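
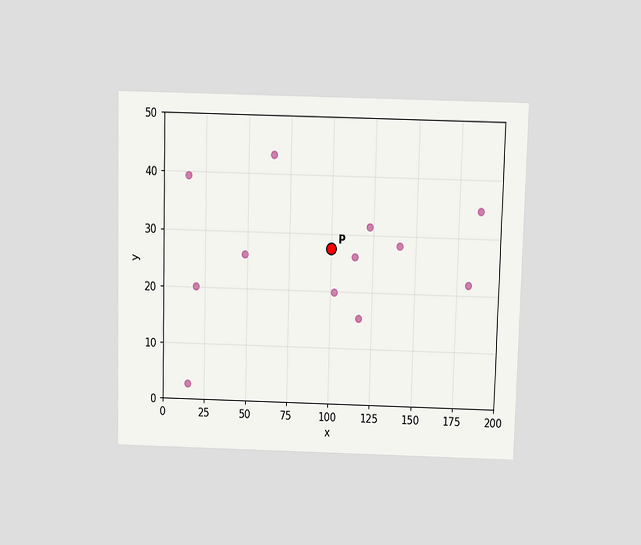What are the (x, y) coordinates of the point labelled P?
(100, 27.5)

The chart is viewed slightly from above. Following the gridlines from P to each axis, P sits at (100, 27.5).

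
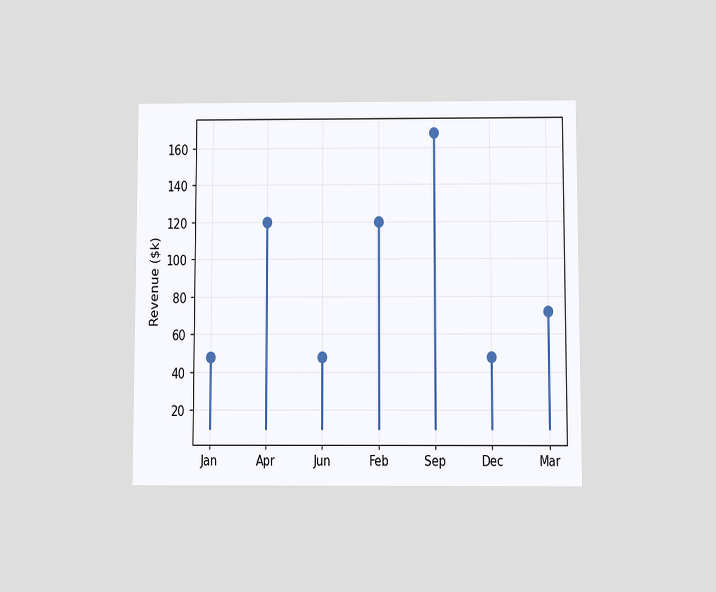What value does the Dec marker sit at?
$48k

The chart is viewed slightly from below. The Dec marker sits at $48k.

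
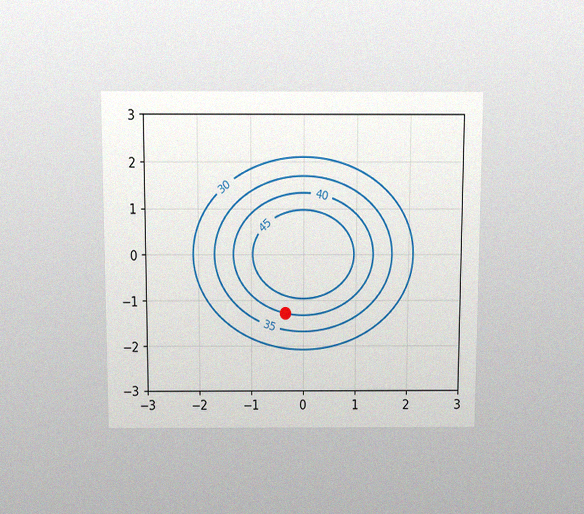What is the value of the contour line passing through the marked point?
40

The chart is viewed slightly from above, with some photo noise. The marked point sits on the contour labelled 40.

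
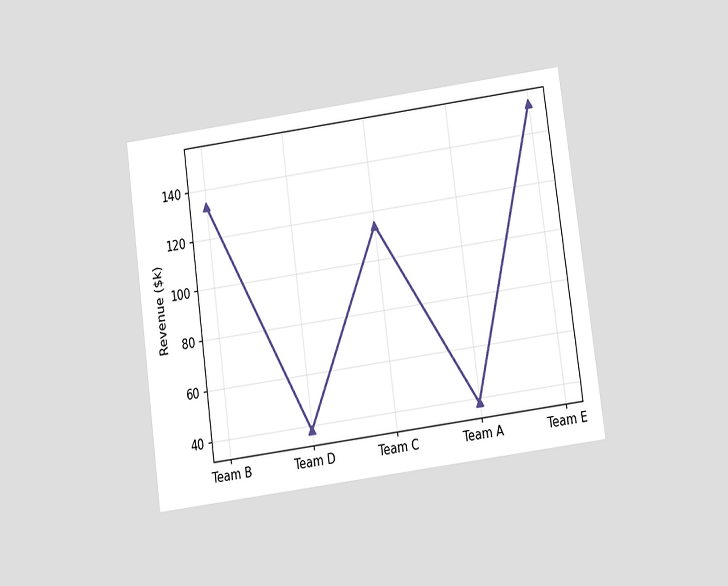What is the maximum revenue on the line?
The chart is tilted about 8° counter-clockwise and viewed at a slight angle. The highest point is at Team E, and reading across to the y-axis gives $152k.

$152k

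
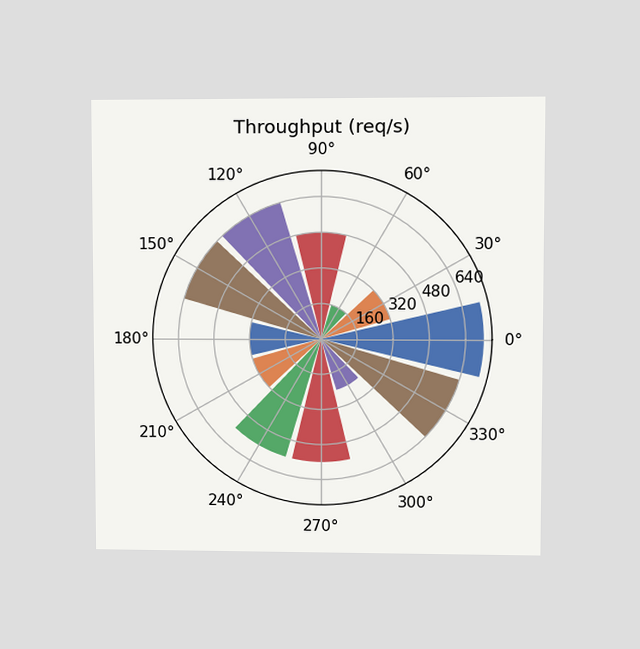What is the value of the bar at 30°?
320req/s

The chart is viewed at a slight angle. The bar at 30° reaches 320req/s on the radial axis.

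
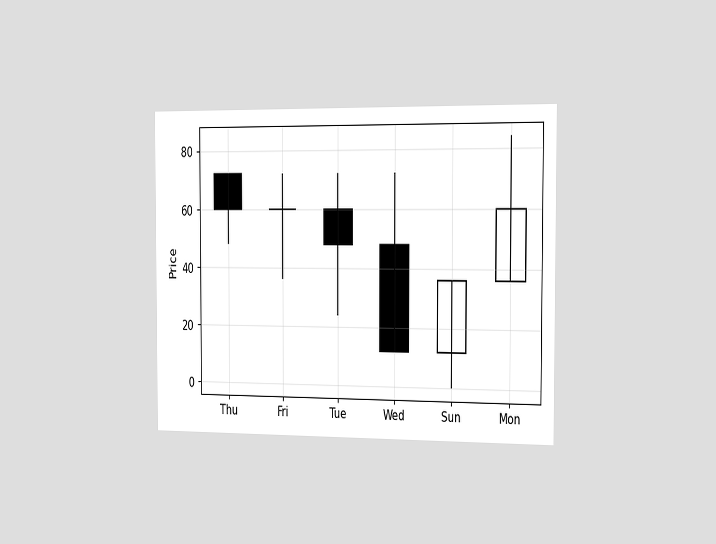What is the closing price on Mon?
60

The chart is viewed slightly from the right. The Mon candle closes at 60.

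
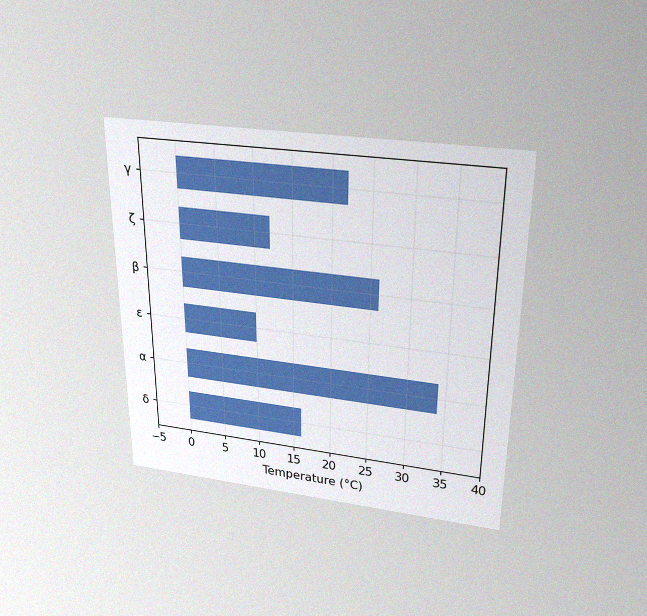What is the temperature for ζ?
The chart is viewed slightly from above, with some photo noise. Reading along the chart's x-axis, the ζ bar reaches 12°C.

12°C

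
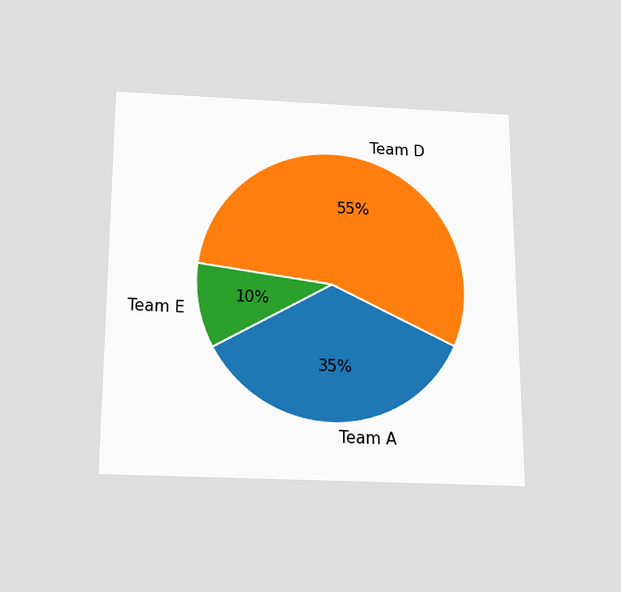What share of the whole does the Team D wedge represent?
55%

The chart is viewed slightly from below. The Team D slice takes up 55% of the pie.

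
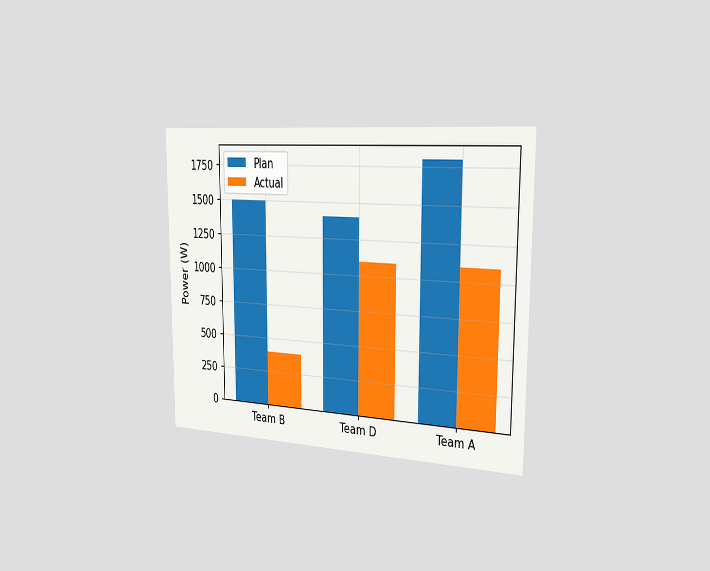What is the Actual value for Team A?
1100W

The chart is viewed slightly from the right. The Actual bar at Team A reaches 1100W on the y-axis.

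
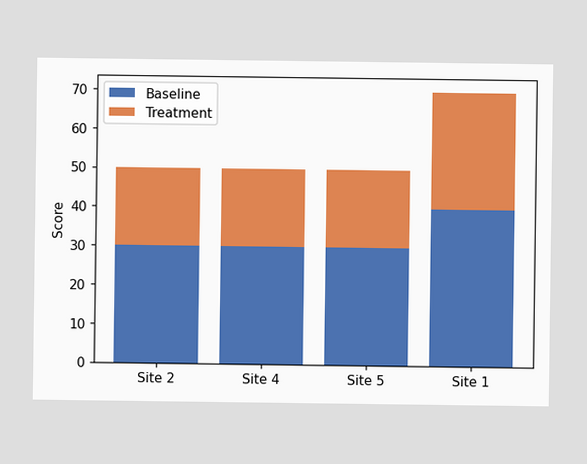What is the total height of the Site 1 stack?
70

The Site 1 stack's top reaches 70 on the y-axis.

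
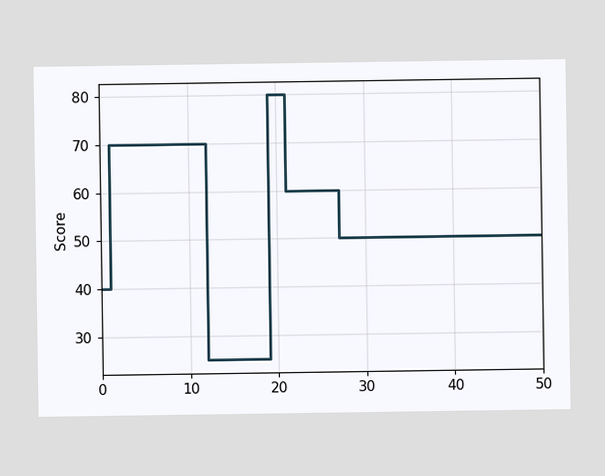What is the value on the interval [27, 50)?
On [27, 50) the step sits at 50.

50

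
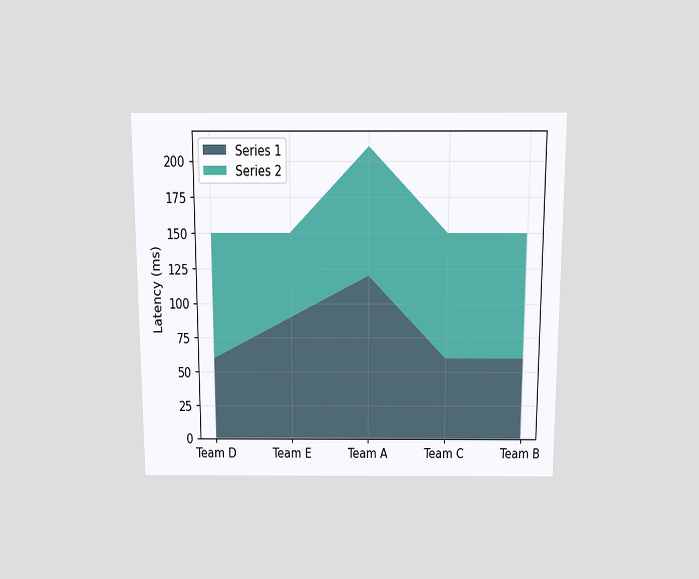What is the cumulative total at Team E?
150ms

The chart is viewed slightly from above. The stacked total at Team E reaches 150ms.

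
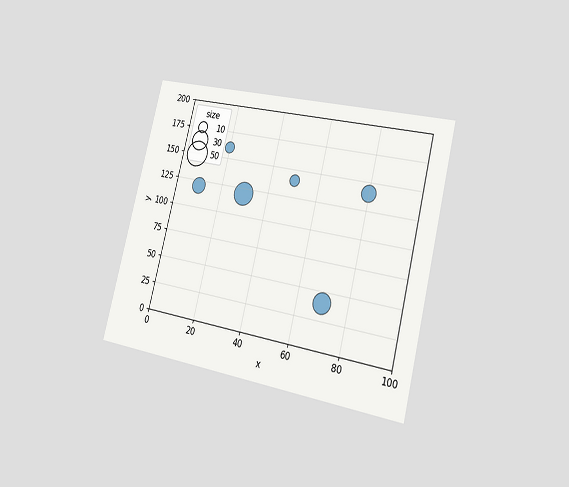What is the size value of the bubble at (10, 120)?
20

The chart is tilted about 14° clockwise and viewed slightly from the right. Matching the bubble at (10, 120) against the size legend gives 20.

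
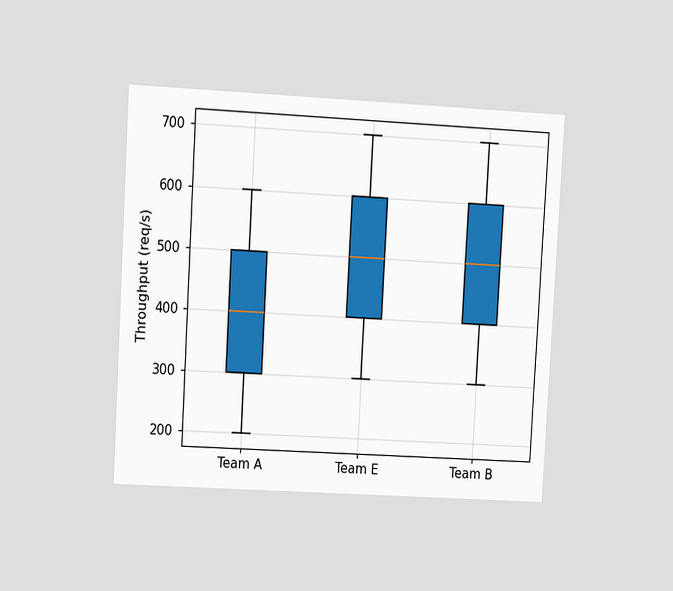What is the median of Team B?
The chart is tilted about 3° clockwise and viewed at a slight angle. The median line in the Team B box sits at 500req/s.

500req/s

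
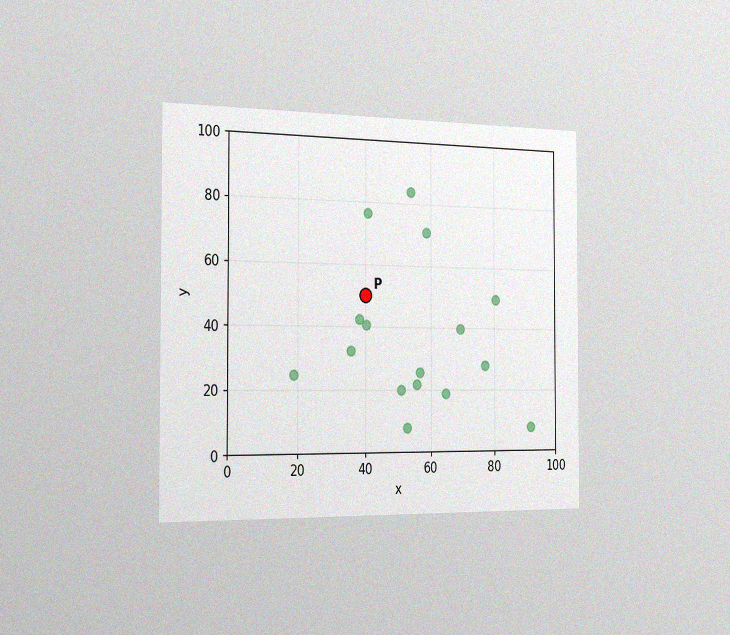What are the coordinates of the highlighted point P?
(40, 50)

The chart is viewed slightly from the left, with some photo noise. Following the gridlines from P to each axis, P sits at (40, 50).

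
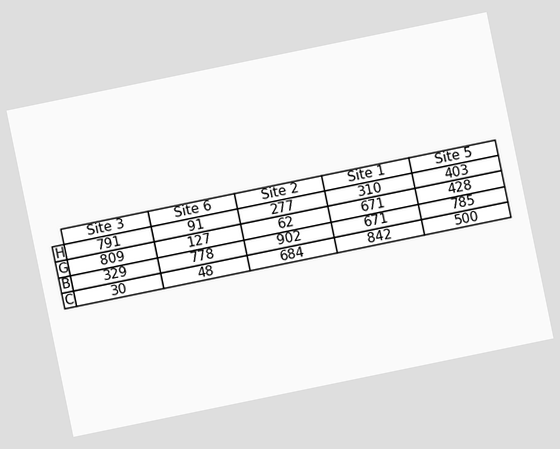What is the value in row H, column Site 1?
310

The chart is tilted about 12° counter-clockwise. The (H, Site 1) cell reads 310.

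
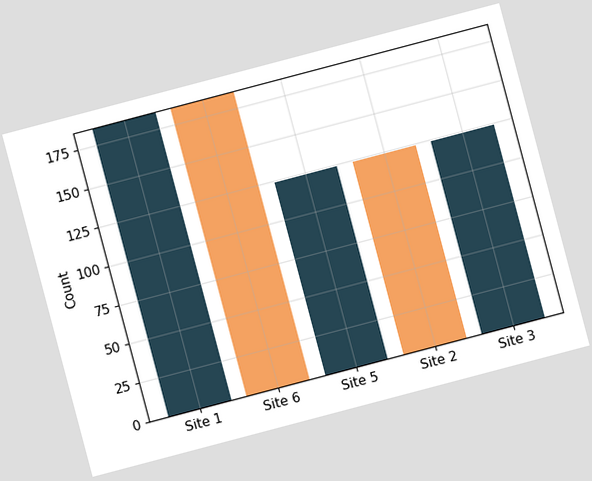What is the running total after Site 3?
124

The chart is tilted about 15° counter-clockwise. After Site 3 the running total reaches 124.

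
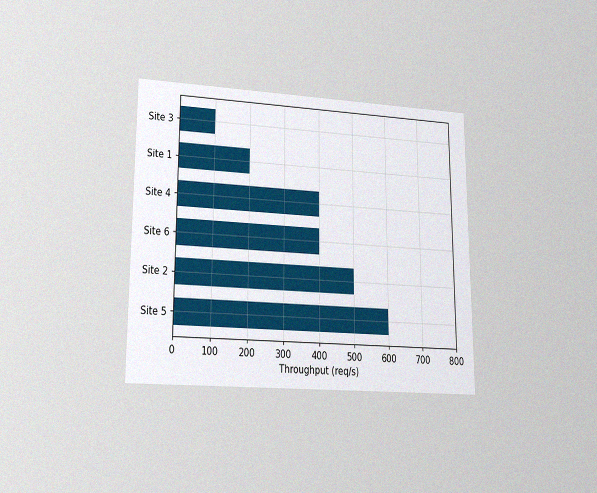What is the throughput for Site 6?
400req/s

The chart is viewed at a slight angle, with some photo noise. Reading along the chart's x-axis, the Site 6 bar reaches 400req/s.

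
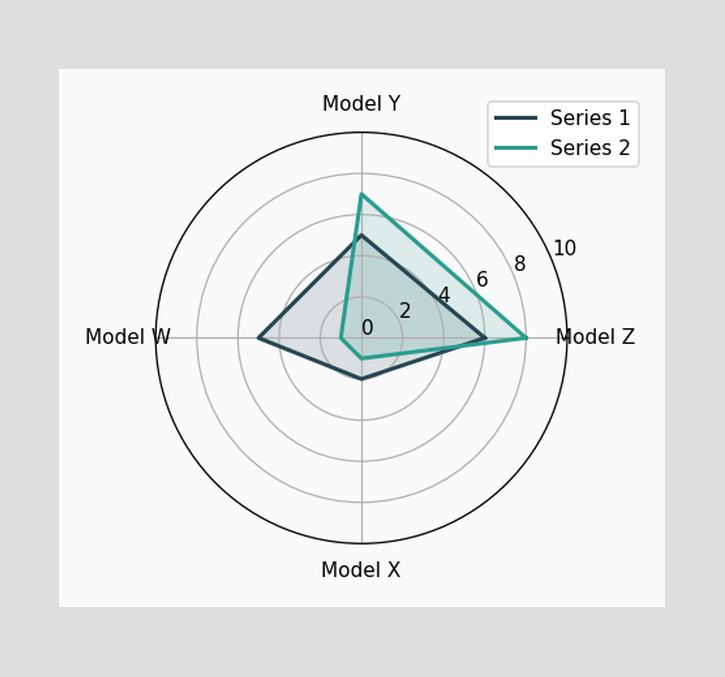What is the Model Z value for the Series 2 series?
8

On the Model Z axis, Series 2 reaches 8.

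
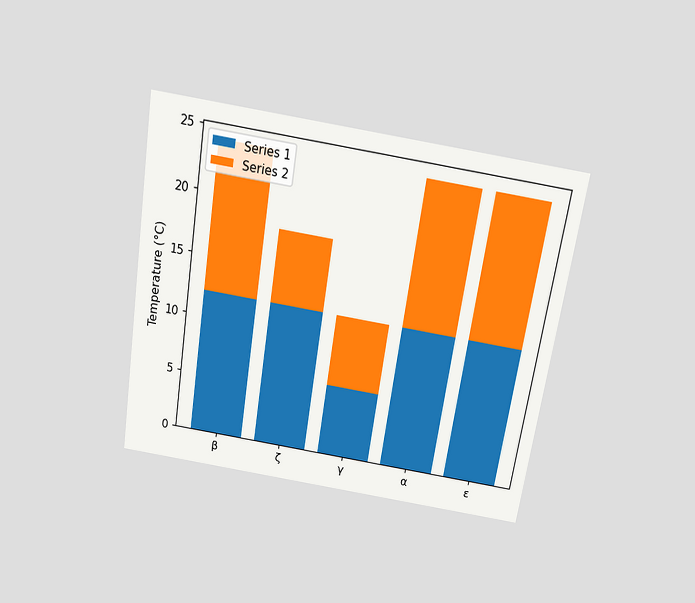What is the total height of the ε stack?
24°C

The chart is tilted about 9° clockwise and viewed slightly from above. The ε stack's top reaches 24°C on the y-axis.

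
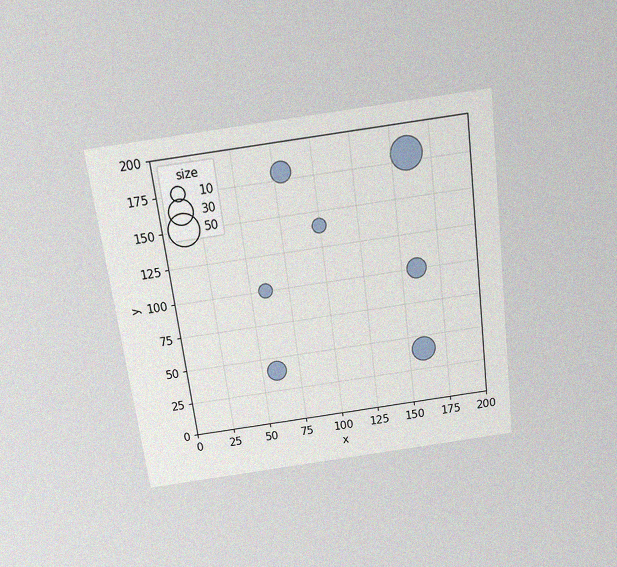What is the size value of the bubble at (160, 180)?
50

The chart is tilted about 7° counter-clockwise and viewed slightly from above, with some photo noise. Matching the bubble at (160, 180) against the size legend gives 50.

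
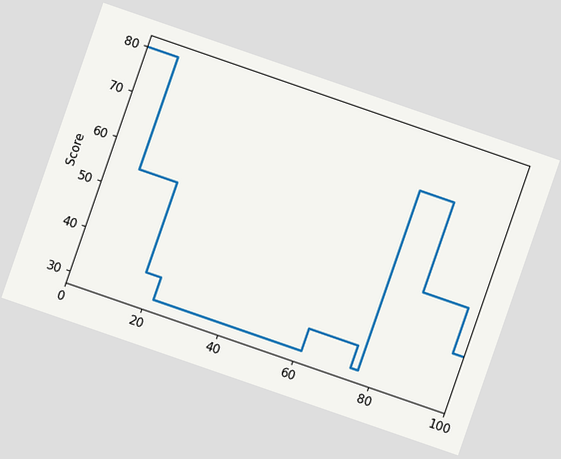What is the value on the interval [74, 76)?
30

The chart is tilted about 19° clockwise. On [74, 76) the step sits at 30.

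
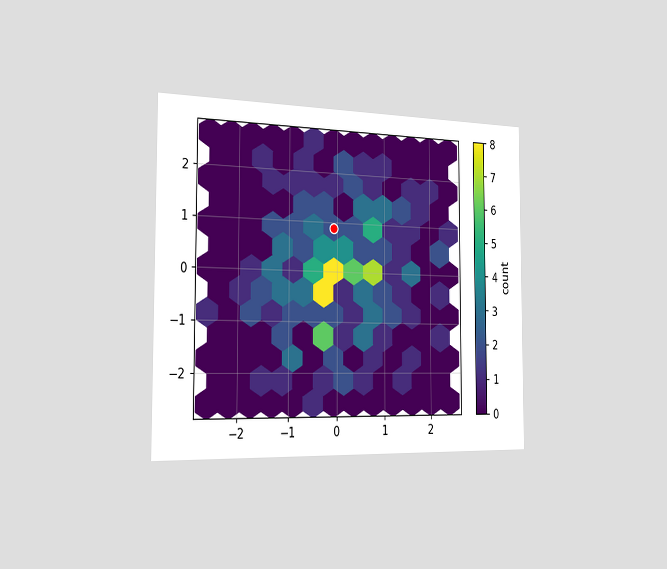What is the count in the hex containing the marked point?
The chart is viewed slightly from the left. The marked hex reads 2 on the colorbar.

2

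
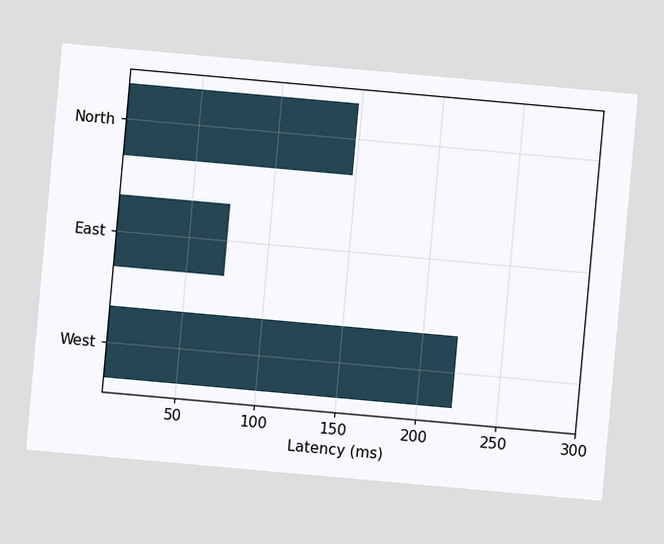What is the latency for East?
The chart is tilted about 5° clockwise. Reading along the chart's x-axis, the East bar reaches 74ms.

74ms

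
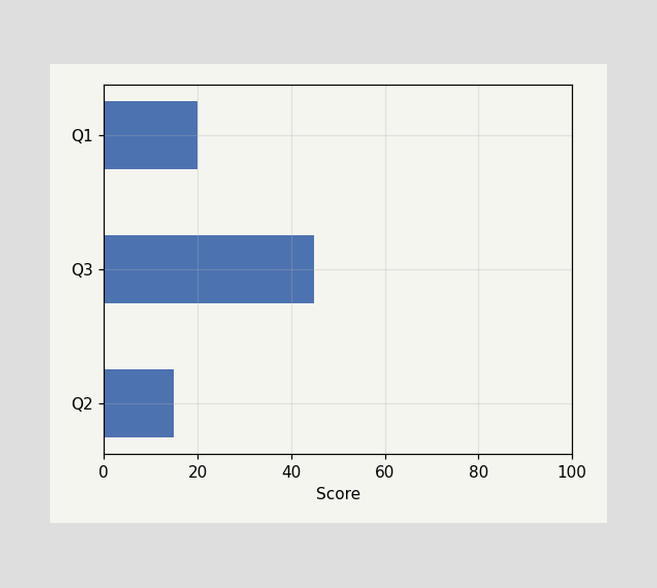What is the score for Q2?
Reading along the chart's x-axis, the Q2 bar reaches 15.

15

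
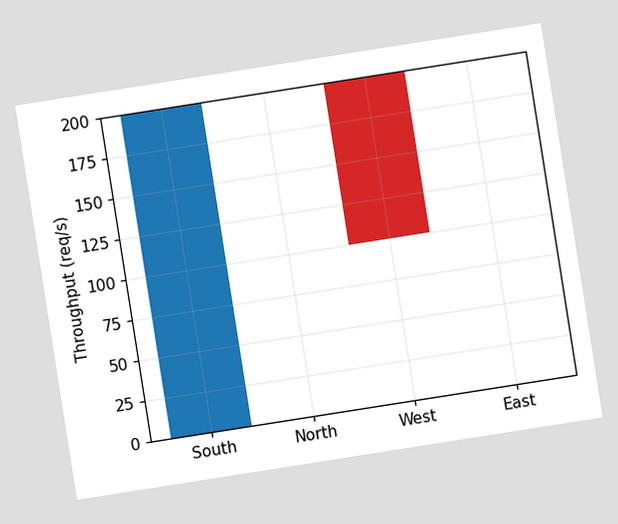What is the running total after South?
200req/s

The chart is tilted about 9° counter-clockwise. After South the running total reaches 200req/s.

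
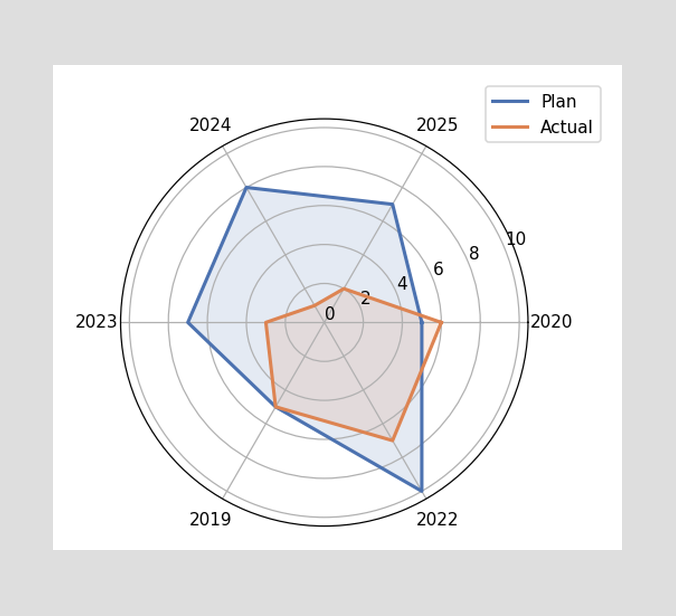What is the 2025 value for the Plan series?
7

On the 2025 axis, Plan reaches 7.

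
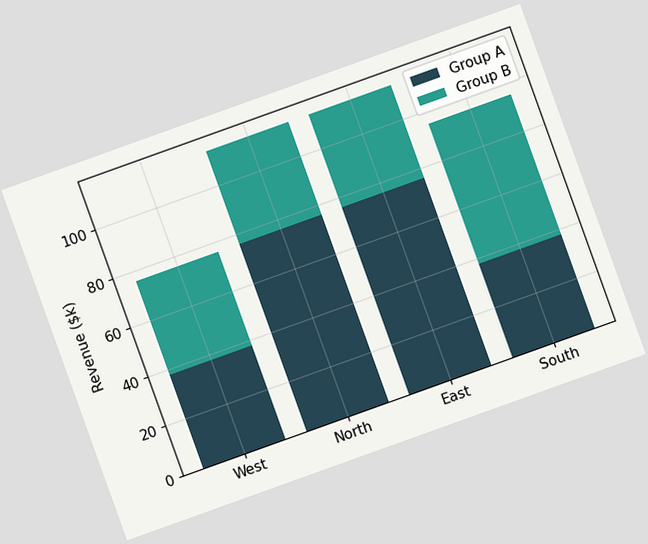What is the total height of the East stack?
The chart is tilted about 20° counter-clockwise. The East stack's top reaches $114k on the y-axis.

$114k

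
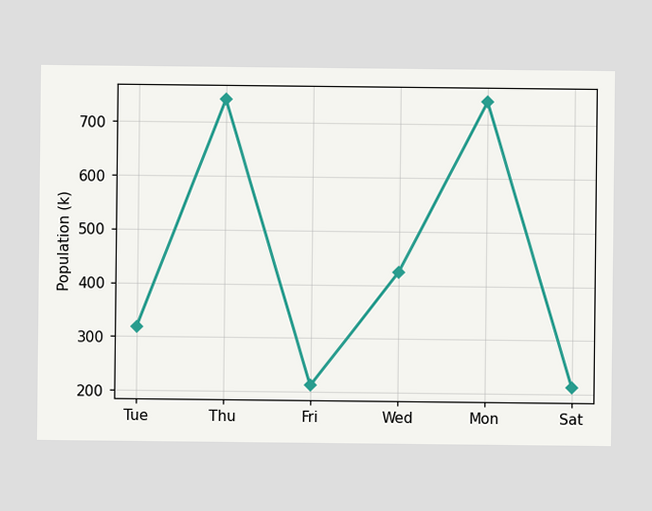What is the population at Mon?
742k

At Mon, the line is at 742k.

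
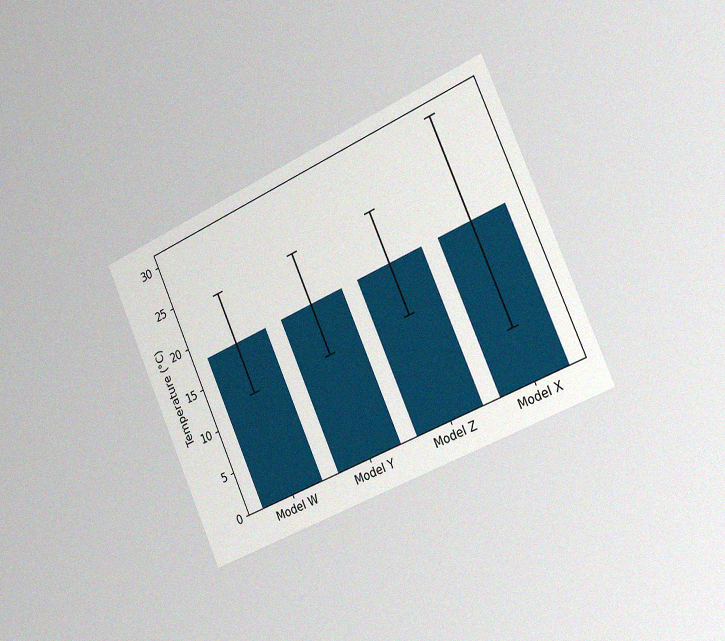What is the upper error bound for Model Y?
The chart is tilted about 24° counter-clockwise and viewed slightly from the right, with some photo noise. The Model Y bar's upper whisker reaches 24°C.

24°C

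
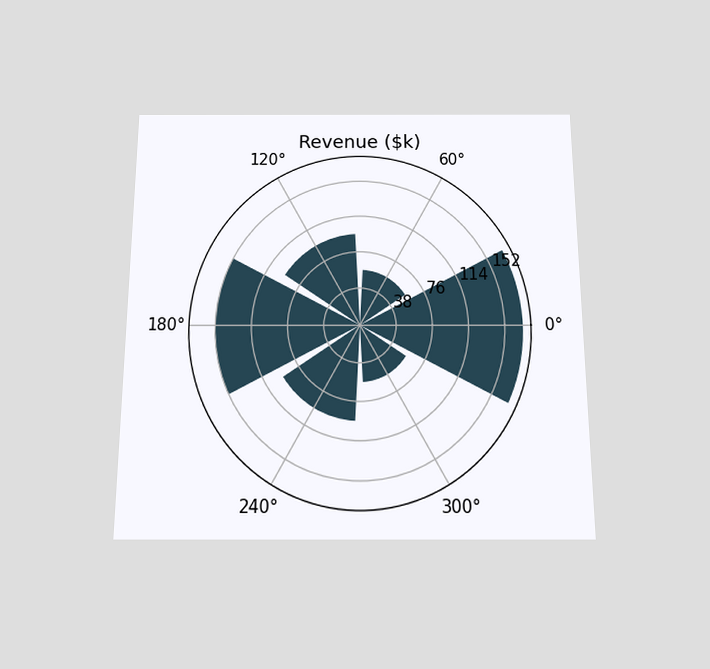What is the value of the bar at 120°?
$95k

The chart is viewed slightly from below. The bar at 120° reaches $95k on the radial axis.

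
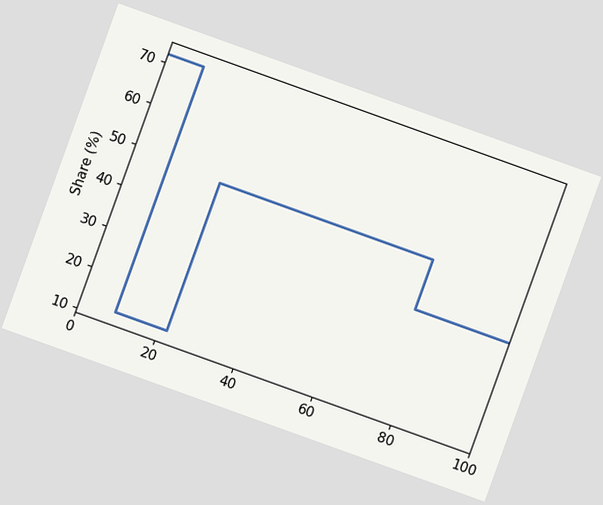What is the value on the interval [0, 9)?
72%

The chart is tilted about 20° clockwise. On [0, 9) the step sits at 72%.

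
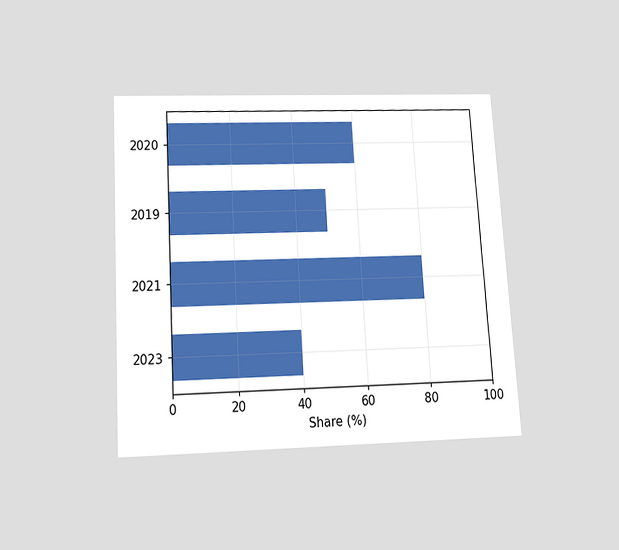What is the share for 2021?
80%

The chart is tilted about 3° counter-clockwise and viewed slightly from below. Reading along the chart's x-axis, the 2021 bar reaches 80%.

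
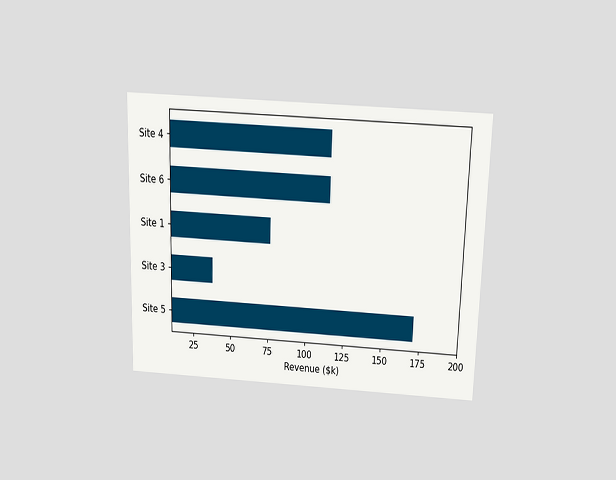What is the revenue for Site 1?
$76k

The chart is viewed slightly from above. Reading along the chart's x-axis, the Site 1 bar reaches $76k.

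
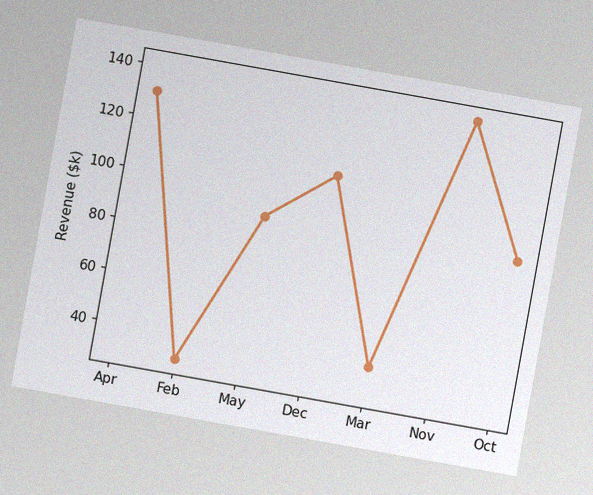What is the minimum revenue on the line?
$30k

The chart is tilted about 10° clockwise, with some photo noise. The lowest point is at Feb, and reading across to the y-axis gives $30k.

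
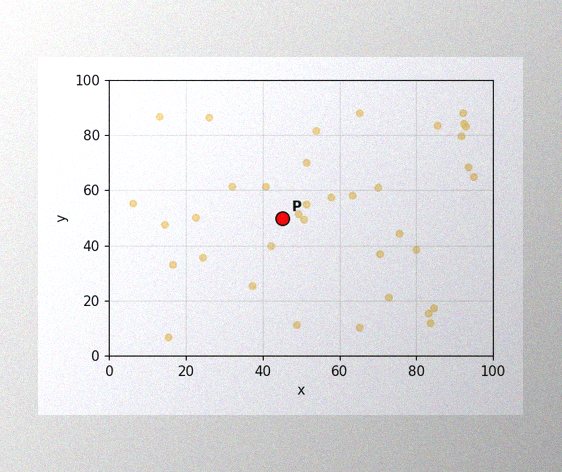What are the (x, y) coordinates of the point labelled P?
(45, 50)

The image has some photo noise and uneven lighting. Following the gridlines from P to each axis, P sits at (45, 50).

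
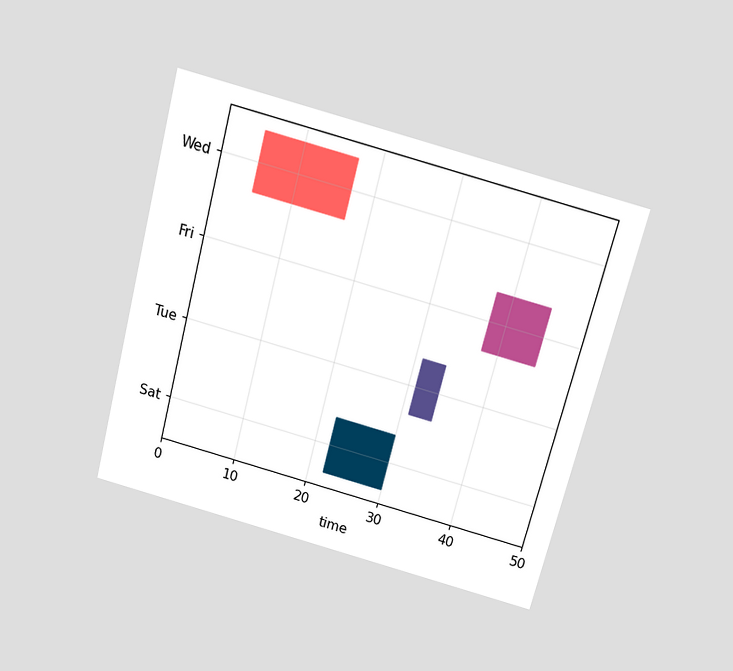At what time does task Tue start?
The chart is tilted about 15° clockwise and viewed slightly from above. The Tue bar begins at t=31.

31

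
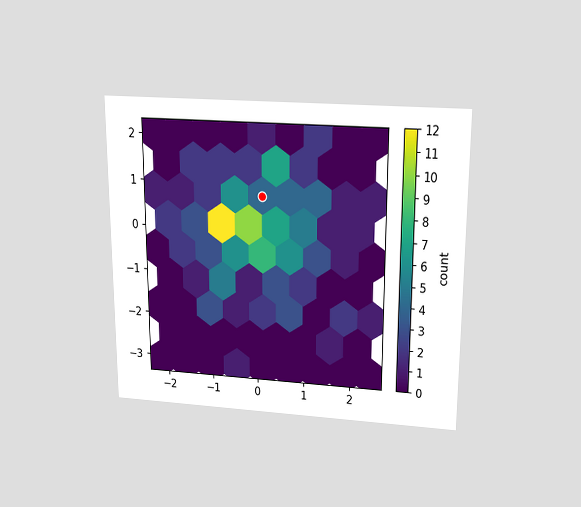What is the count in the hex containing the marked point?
The chart is viewed slightly from above. The marked hex reads 4 on the colorbar.

4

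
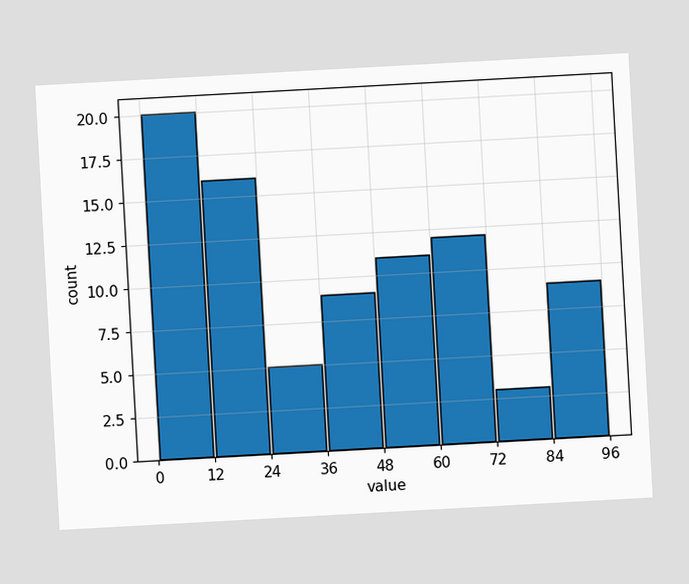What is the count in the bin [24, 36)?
5

The chart is tilted about 3° counter-clockwise. The [24, 36) bin has height 5.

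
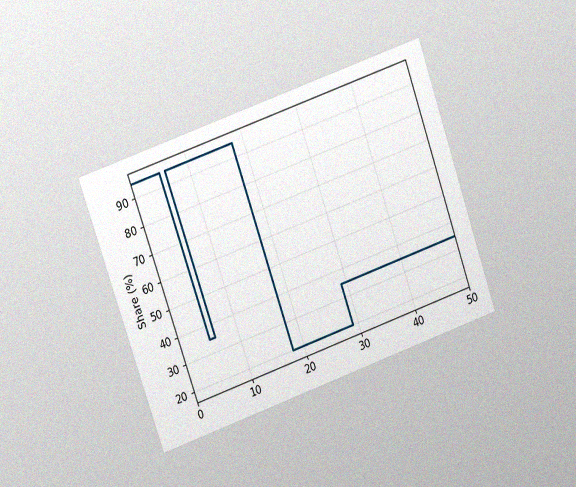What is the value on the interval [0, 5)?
95%

The chart is tilted about 19° counter-clockwise and viewed at a slight angle, with some photo noise. On [0, 5) the step sits at 95%.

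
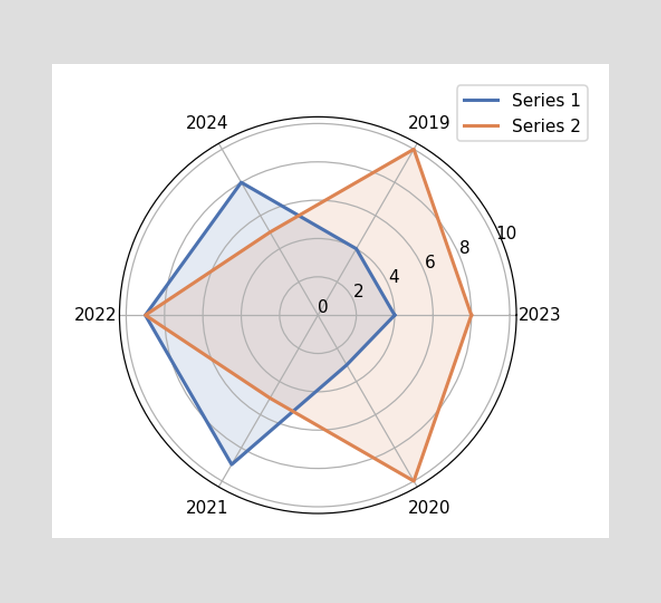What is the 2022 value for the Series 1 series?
9

On the 2022 axis, Series 1 reaches 9.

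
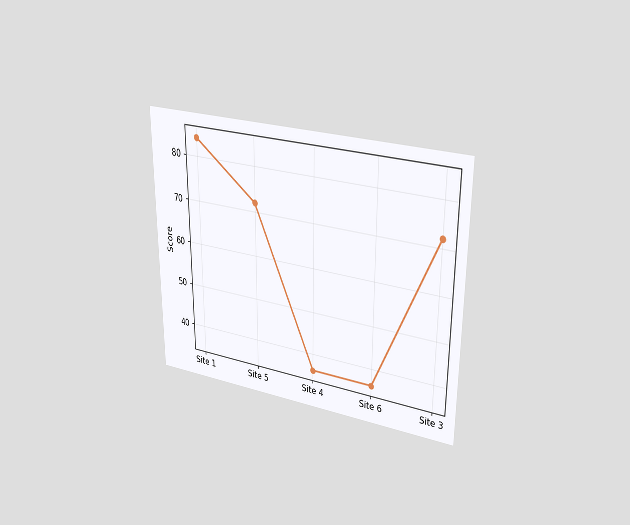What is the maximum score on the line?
84

The chart is viewed at a slight angle. The highest point is at Site 1, and reading across to the y-axis gives 84.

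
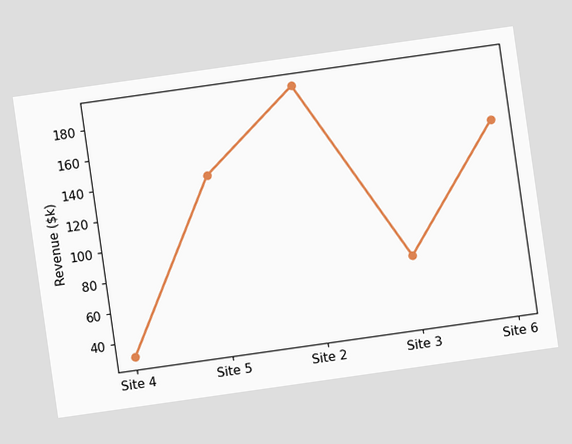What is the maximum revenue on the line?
$190k

The chart is tilted about 8° counter-clockwise. The highest point is at Site 2, and reading across to the y-axis gives $190k.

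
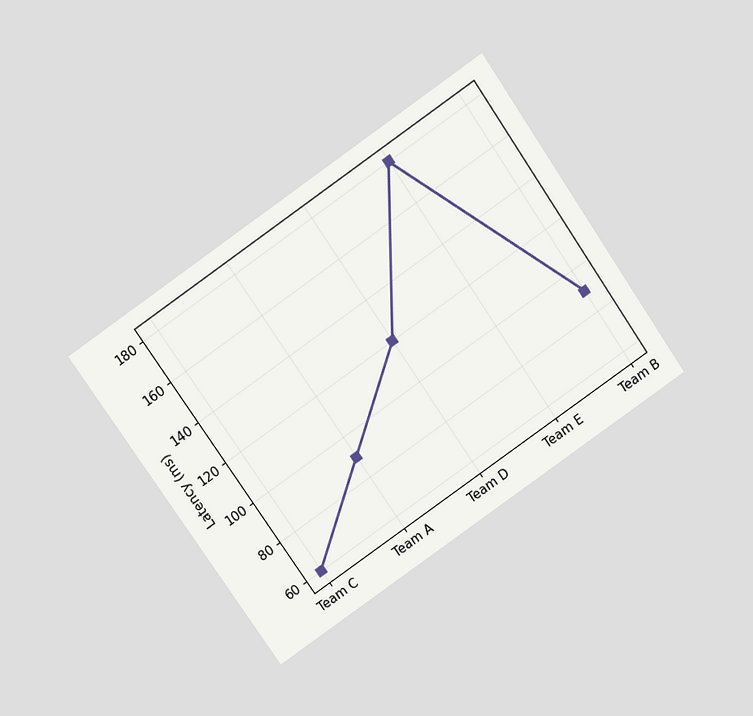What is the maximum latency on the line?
The chart is tilted about 35° counter-clockwise and viewed at a slight angle. The highest point is at Team E, and reading across to the y-axis gives 180ms.

180ms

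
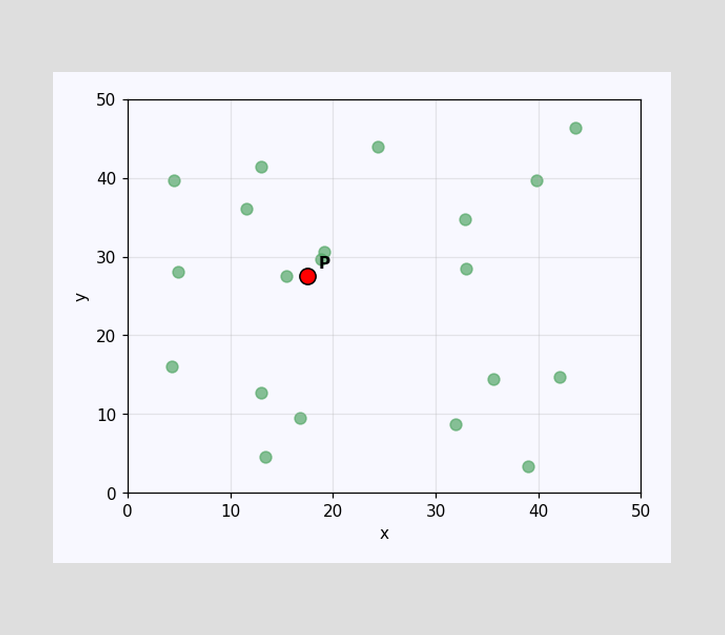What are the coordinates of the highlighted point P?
(17.5, 27.5)

Following the gridlines from P to each axis, P sits at (17.5, 27.5).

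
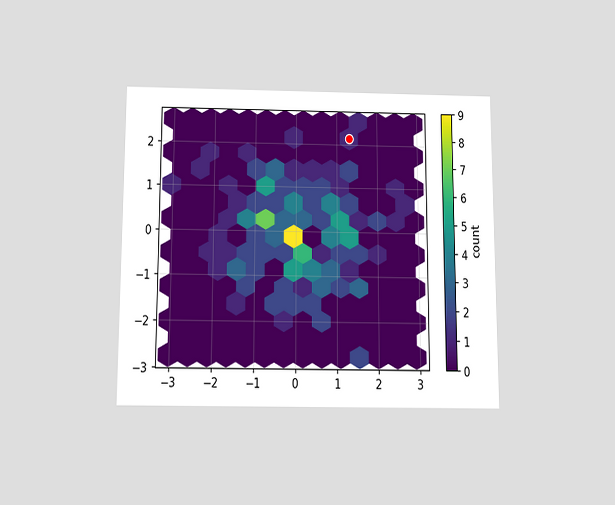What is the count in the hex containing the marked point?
The chart is viewed slightly from below. The marked hex reads 1 on the colorbar.

1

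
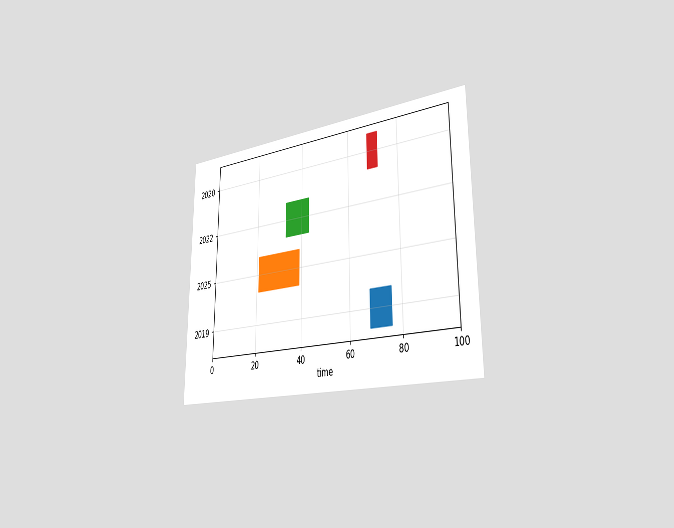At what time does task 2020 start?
The chart is viewed slightly from the right. The 2020 bar begins at t=68.

68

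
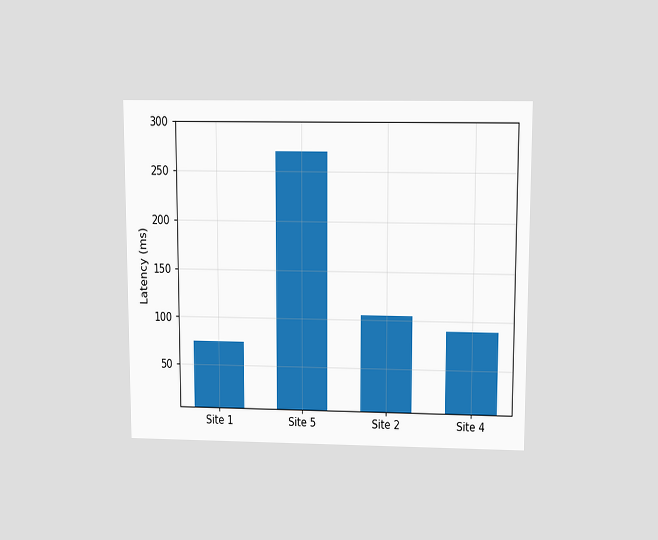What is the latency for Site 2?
105ms

The chart is viewed slightly from above. Reading along the chart's y-axis, the Site 2 bar reaches 105ms.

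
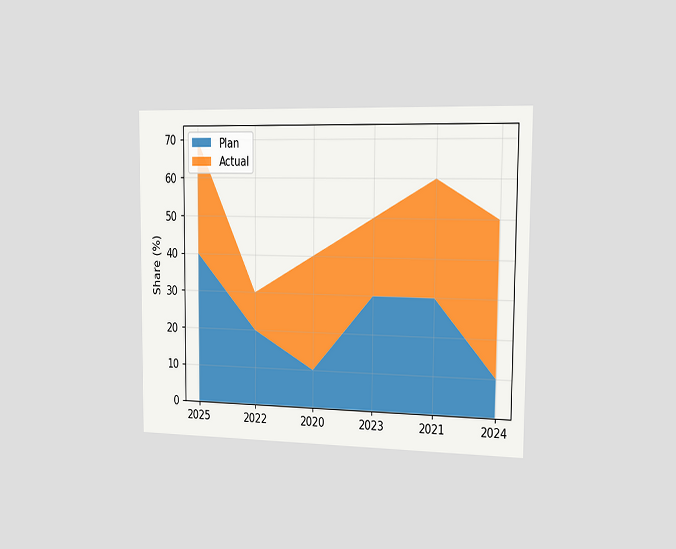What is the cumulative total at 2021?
60%

The chart is viewed slightly from the right. The stacked total at 2021 reaches 60%.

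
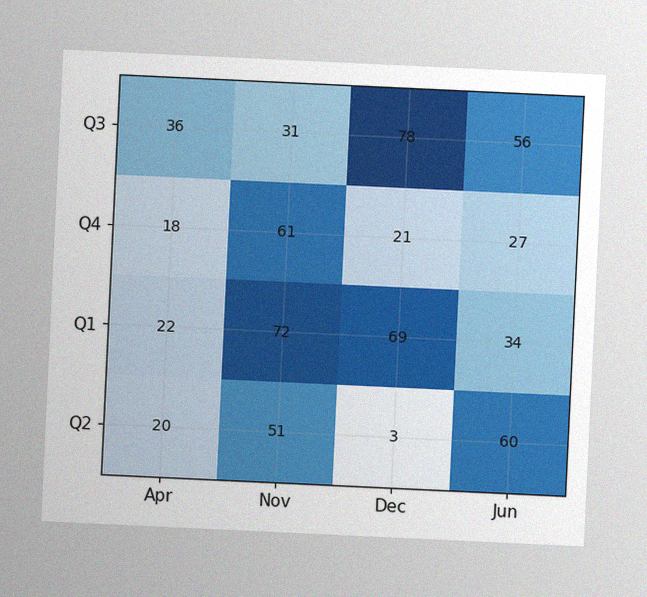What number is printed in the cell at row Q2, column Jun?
The chart is tilted about 3° clockwise, with some photo noise. The (Q2, Jun) cell reads 60.

60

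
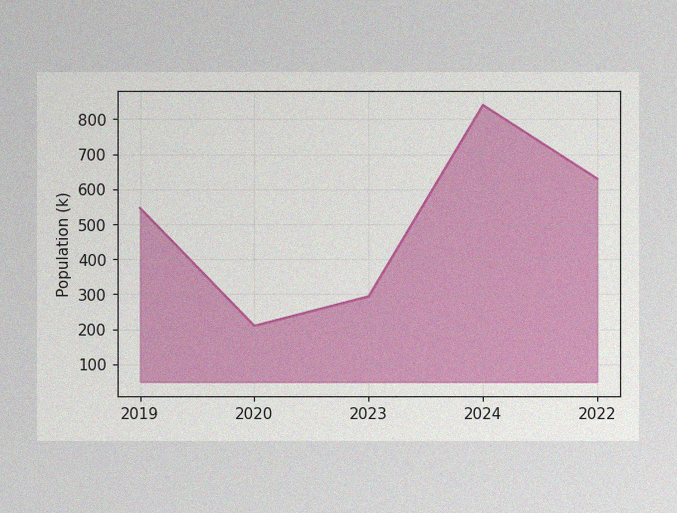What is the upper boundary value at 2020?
The image has some photo noise and uneven lighting. At 2020 the upper boundary is at 210k.

210k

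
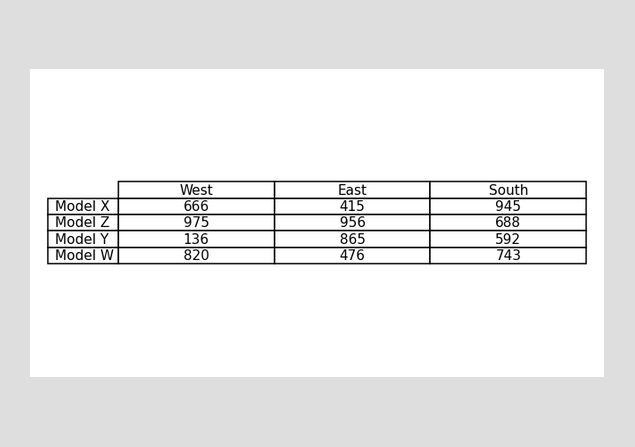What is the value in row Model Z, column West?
975

The (Model Z, West) cell reads 975.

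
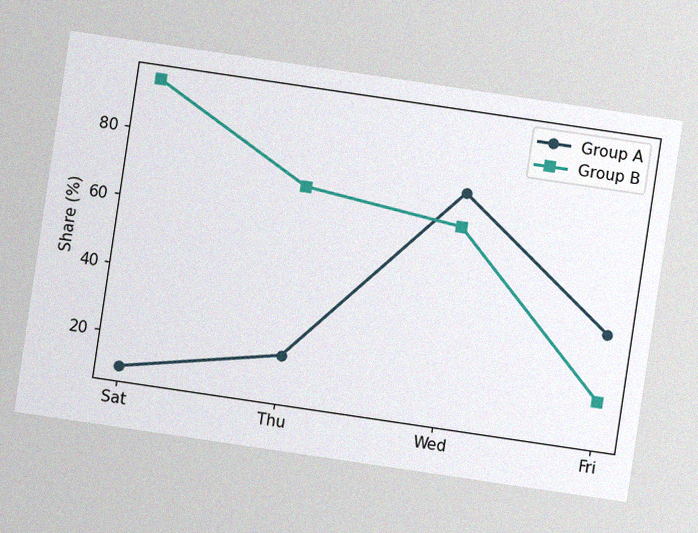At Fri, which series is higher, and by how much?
Group A, by 20%

The chart is tilted about 8° clockwise, with some photo noise. At Fri, Group A sits above the other line by 20%.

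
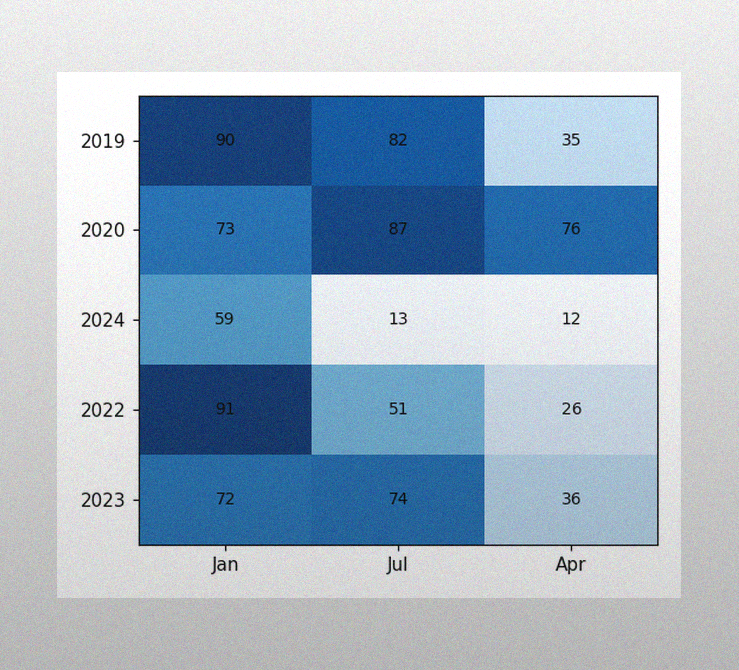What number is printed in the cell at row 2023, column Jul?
74

The image has some photo noise and uneven lighting. The (2023, Jul) cell reads 74.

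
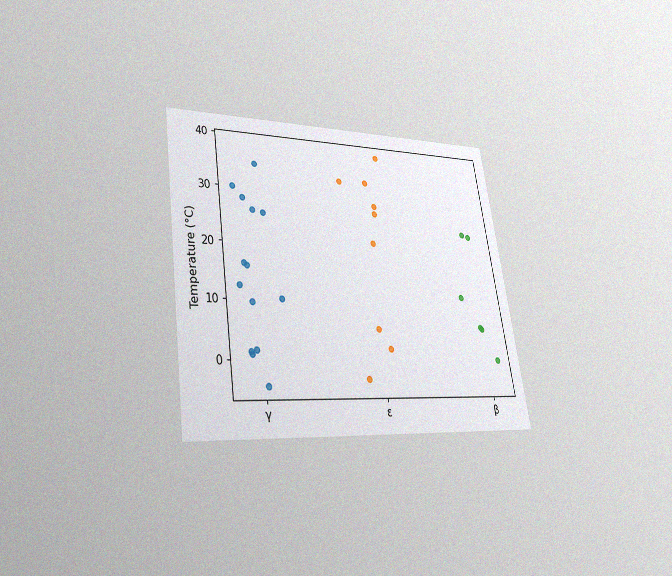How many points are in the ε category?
9

The chart is tilted about 9° counter-clockwise and viewed at a slight angle, with some photo noise. Counting the markers in the ε column gives 9.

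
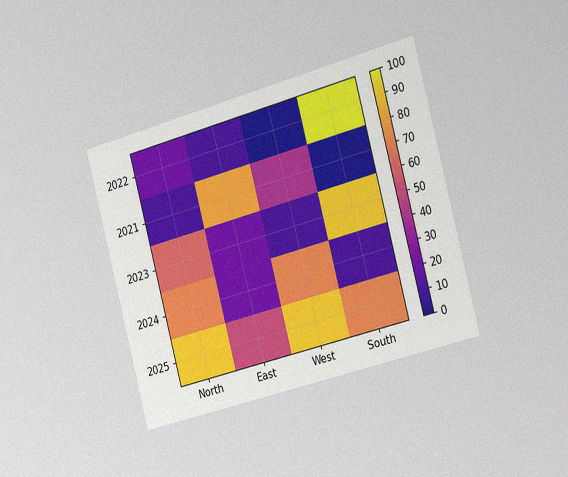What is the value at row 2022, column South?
The chart is tilted about 15° counter-clockwise and viewed slightly from the right, with some photo noise. Matching cell (2022, South) against the colorbar gives 100.

100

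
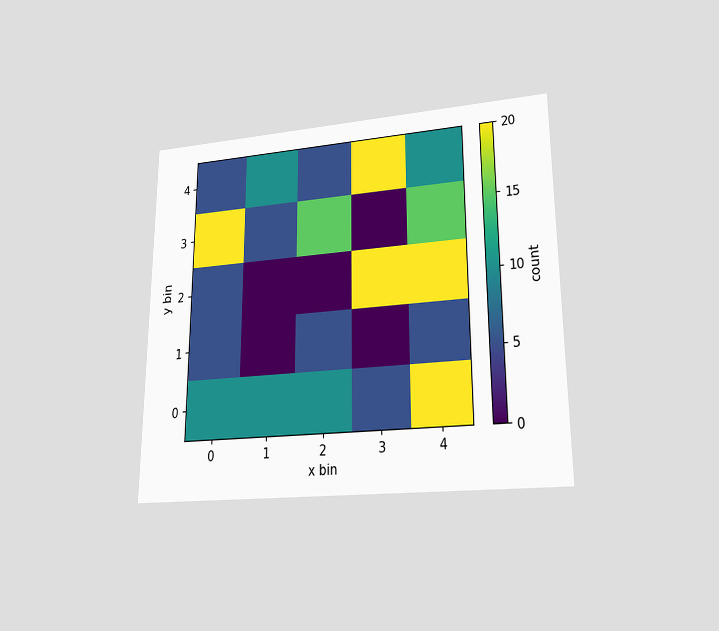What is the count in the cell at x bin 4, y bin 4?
The chart is viewed at a slight angle. Matching the cell (4, 4) against the colorbar gives 10.

10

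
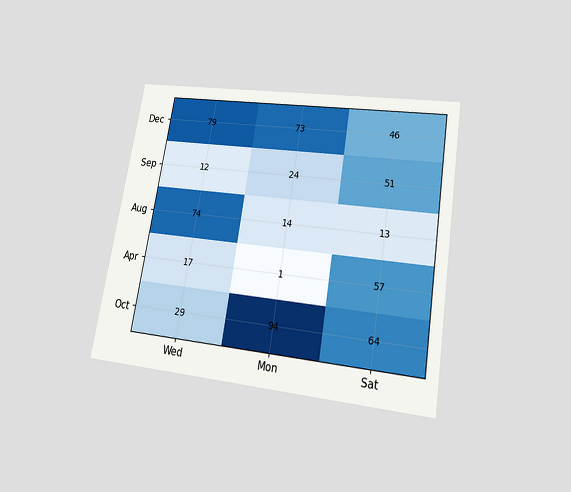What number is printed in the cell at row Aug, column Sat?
13

The chart is tilted about 9° clockwise and viewed slightly from below. The (Aug, Sat) cell reads 13.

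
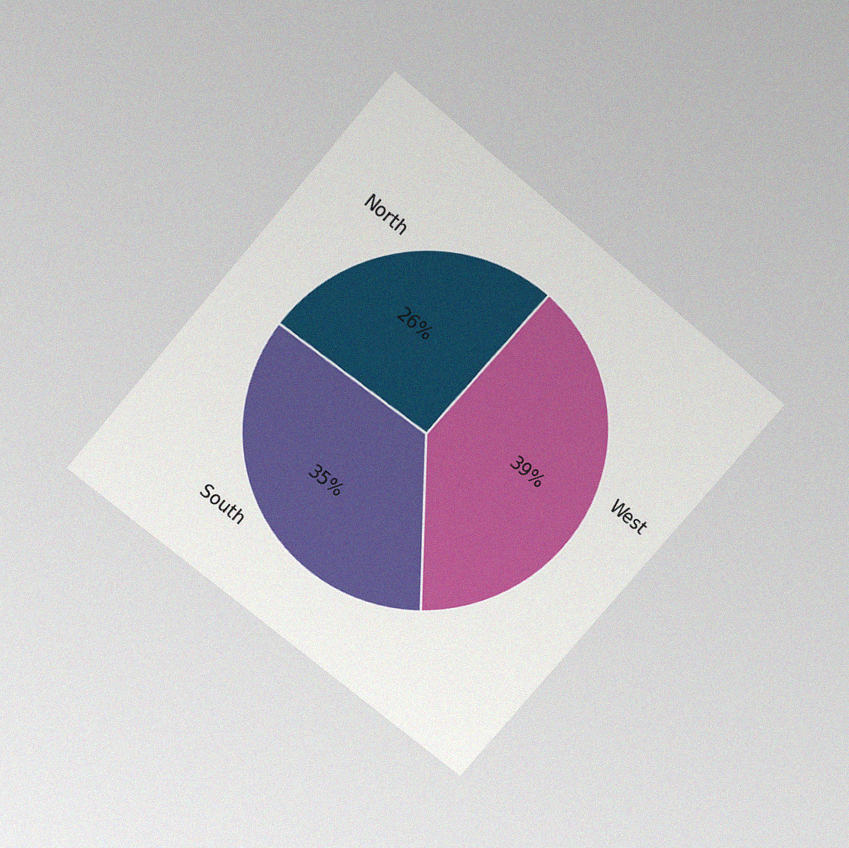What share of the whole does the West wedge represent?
39%

The chart is tilted about 40° clockwise and viewed slightly from above, with some photo noise. The West slice takes up 39% of the pie.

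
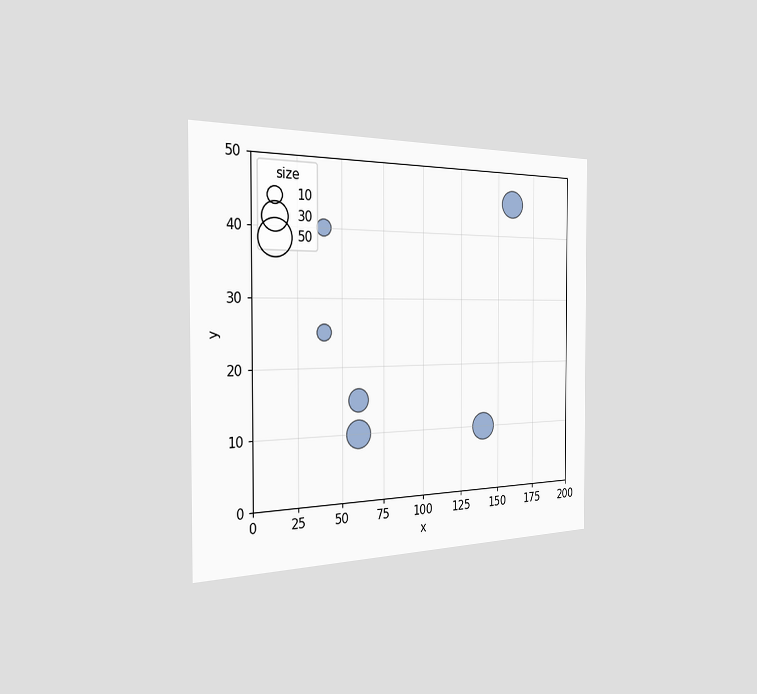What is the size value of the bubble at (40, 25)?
10

The chart is viewed slightly from the left. Matching the bubble at (40, 25) against the size legend gives 10.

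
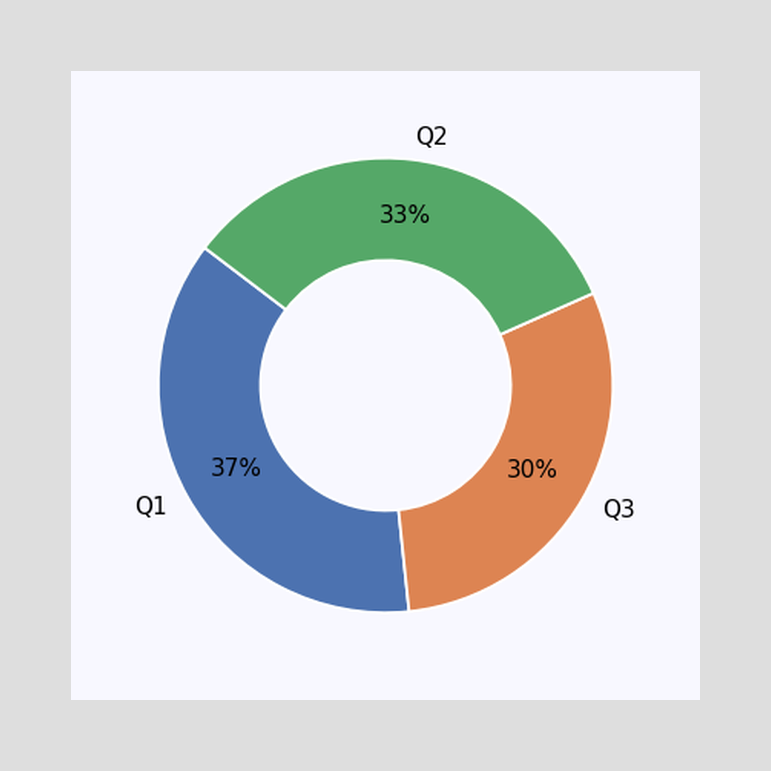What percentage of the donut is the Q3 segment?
The Q3 segment takes up 30% of the ring.

30%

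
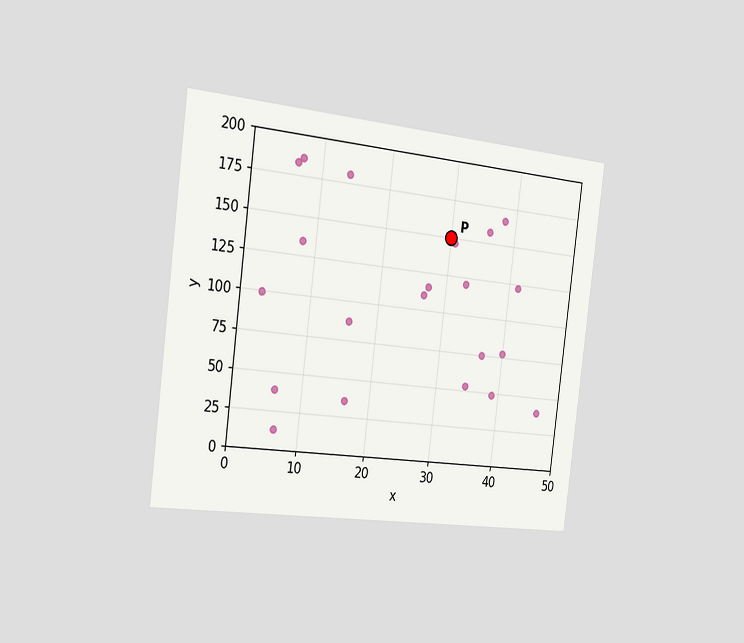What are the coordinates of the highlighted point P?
The chart is tilted about 7° clockwise and viewed slightly from the left. Following the gridlines from P to each axis, P sits at (30, 150).

(30, 150)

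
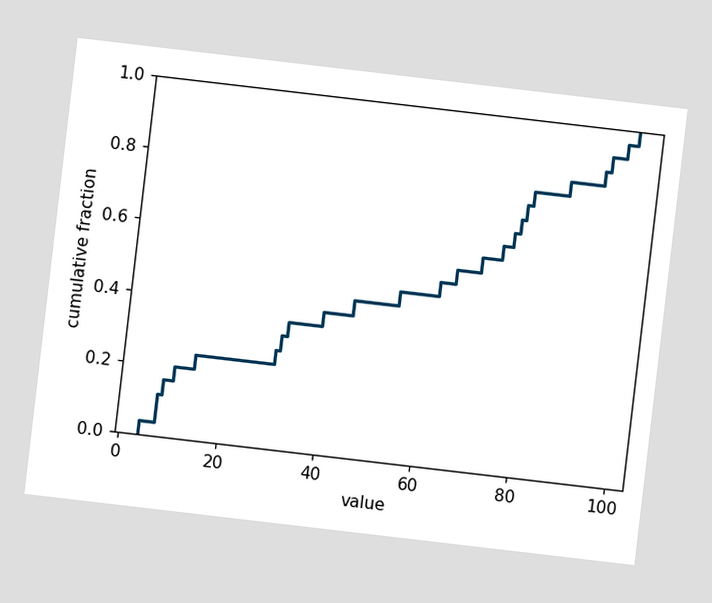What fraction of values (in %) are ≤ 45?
44%

The chart is tilted about 7° clockwise. At x=45 the ECDF step is at 44%.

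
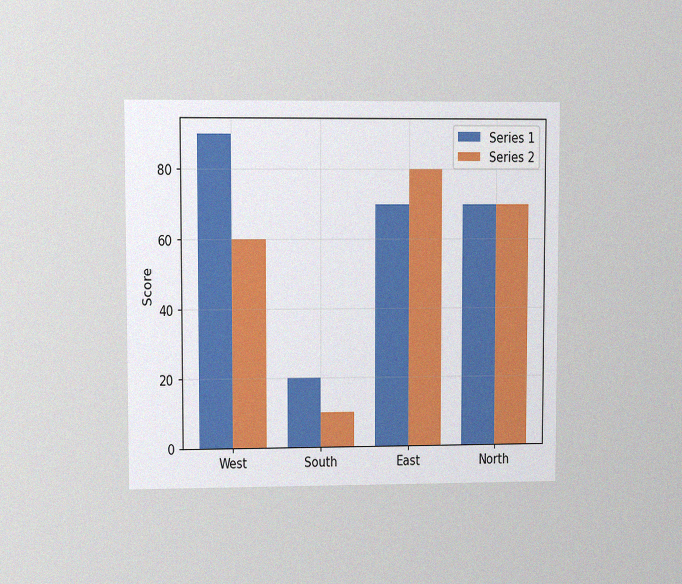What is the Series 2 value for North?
The chart is viewed at a slight angle, with some photo noise. The Series 2 bar at North reaches 70 on the y-axis.

70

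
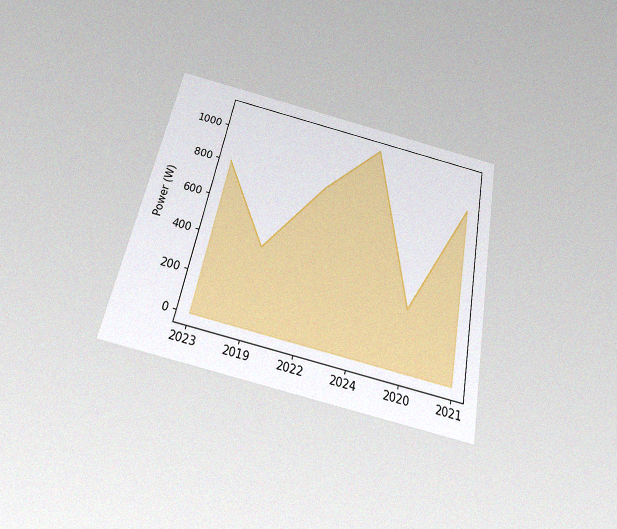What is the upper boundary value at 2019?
400W

The chart is tilted about 12° clockwise and viewed slightly from below, with some photo noise. At 2019 the upper boundary is at 400W.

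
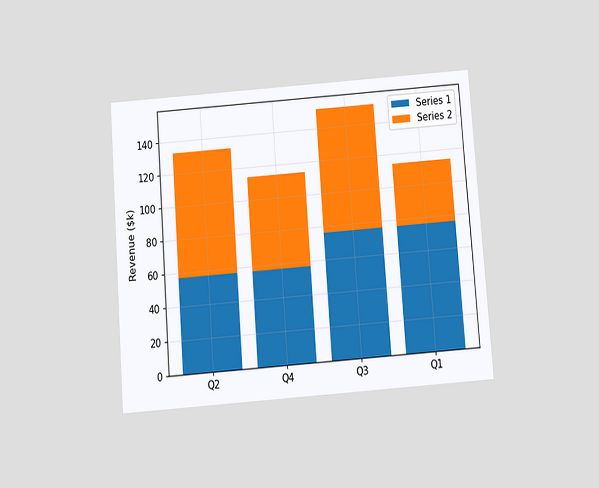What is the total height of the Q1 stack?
$114k

The chart is tilted about 4° counter-clockwise and viewed slightly from below. The Q1 stack's top reaches $114k on the y-axis.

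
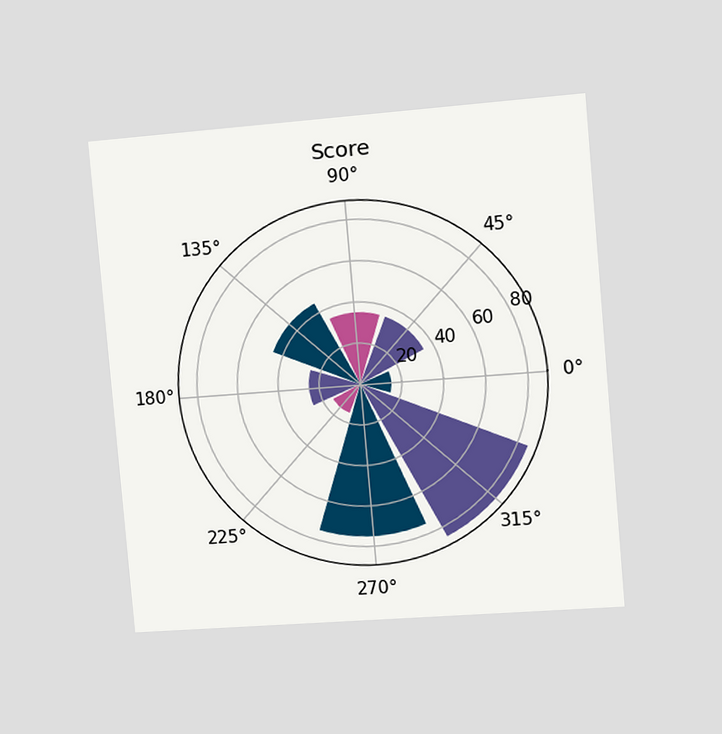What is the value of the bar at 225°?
The chart is tilted about 5° counter-clockwise and viewed slightly from the right. The bar at 225° reaches 15 on the radial axis.

15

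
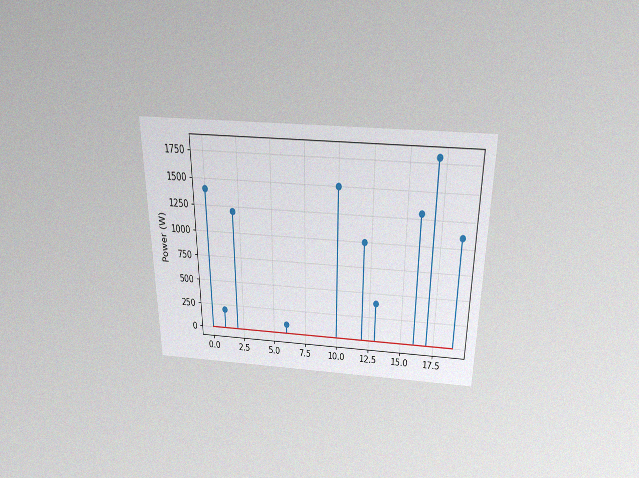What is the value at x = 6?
100W

The chart is viewed slightly from above, with some photo noise. The stem at x=6 reaches 100W.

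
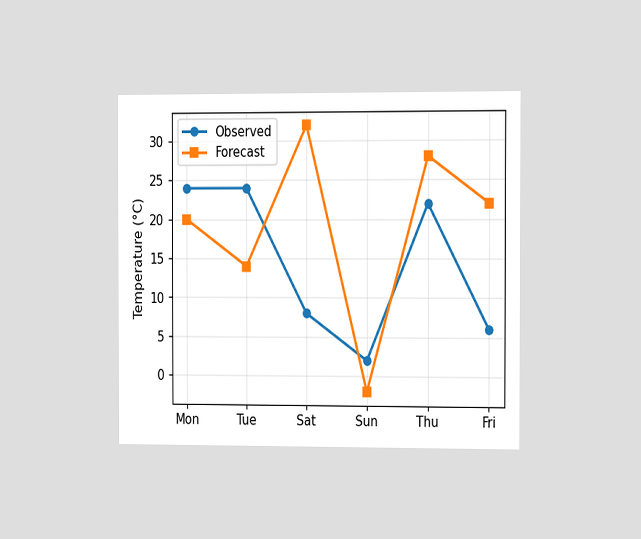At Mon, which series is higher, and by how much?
The chart is viewed slightly from the right. At Mon, Observed sits above the other line by 4°C.

Observed, by 4°C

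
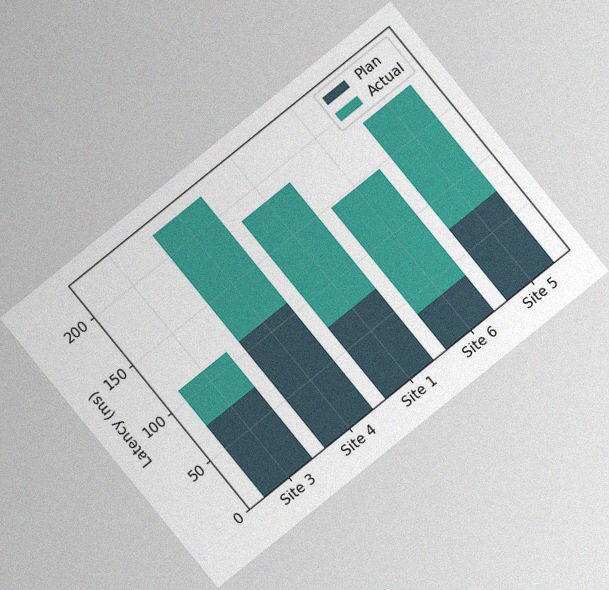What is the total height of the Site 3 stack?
111ms

The chart is tilted about 39° counter-clockwise, with some photo noise. The Site 3 stack's top reaches 111ms on the y-axis.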